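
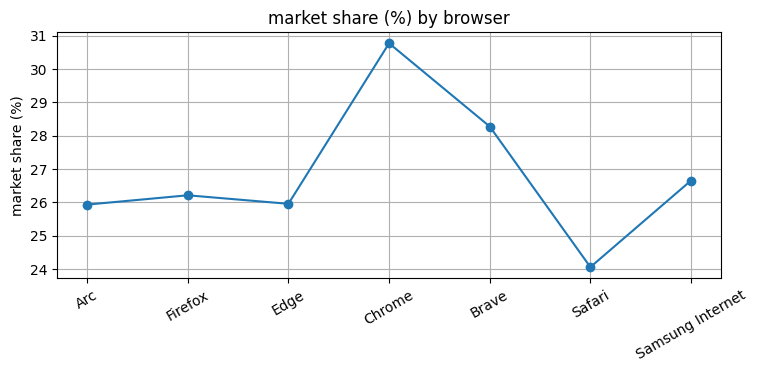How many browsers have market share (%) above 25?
6

Above 25: Arc, Firefox, Edge, Chrome, Brave, Samsung Internet.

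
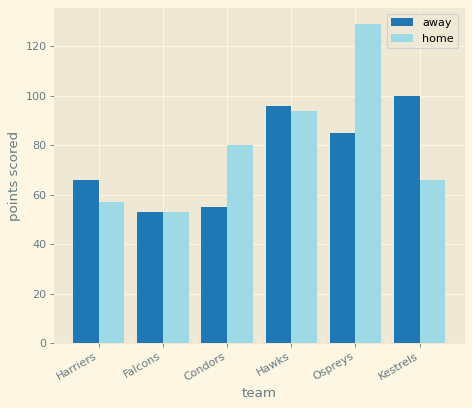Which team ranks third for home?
Condors

Top 4 for home: Ospreys ≈ 120, Hawks ≈ 100, Condors ≈ 80, Kestrels ≈ 60.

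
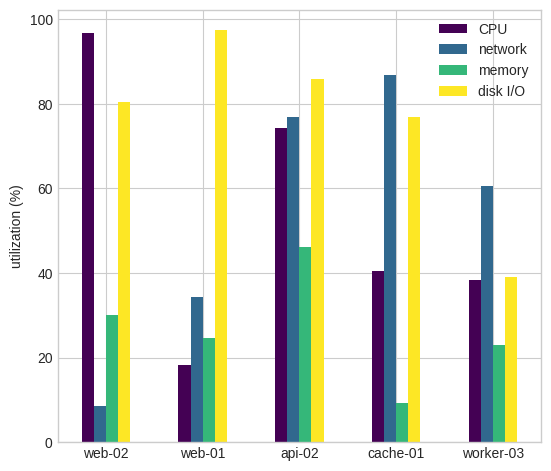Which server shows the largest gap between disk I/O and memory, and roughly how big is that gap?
web-01, ≈ 80 %

web-01: disk I/O ≈ 100, memory ≈ 20 → gap ≈ 80. Next-largest (cache-01) is only ≈ 70.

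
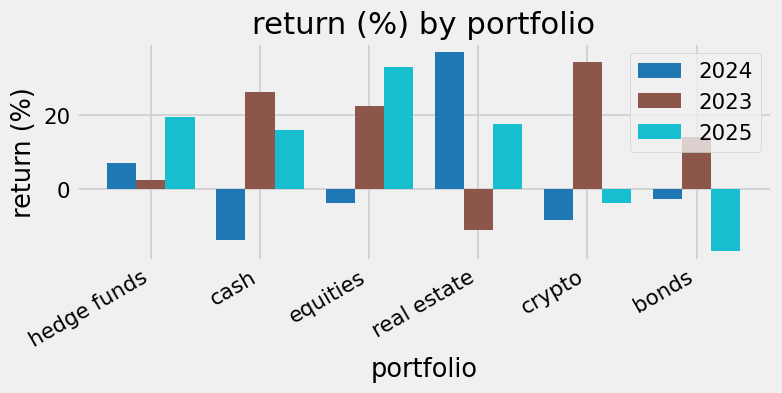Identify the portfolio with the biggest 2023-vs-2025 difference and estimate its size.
crypto, ≈ 40 %

crypto: 2023 ≈ 35, 2025 ≈ -5 → gap ≈ 40. Next-largest (bonds) is only ≈ 30.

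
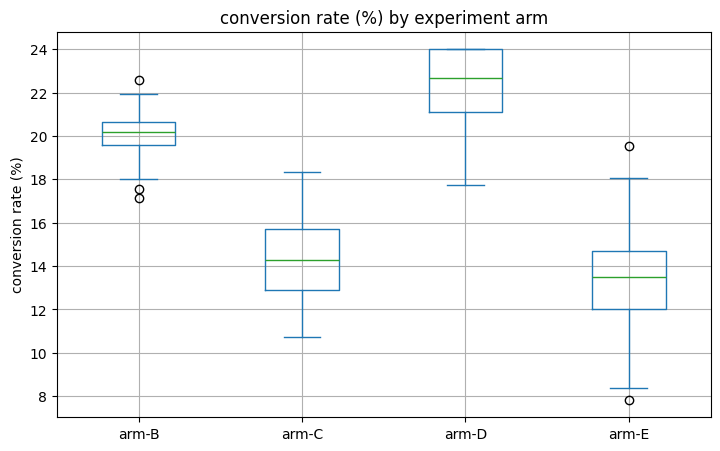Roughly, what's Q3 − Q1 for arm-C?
≈ 3

Q3 ≈ 16, Q1 ≈ 13; IQR ≈ 3.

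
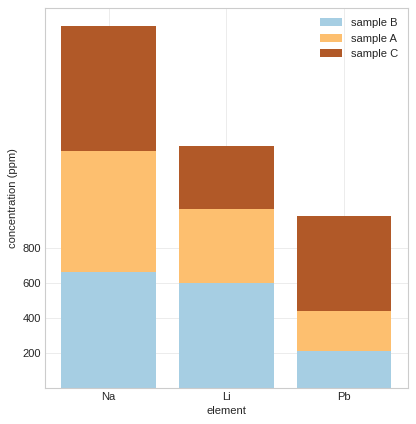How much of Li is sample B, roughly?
≈ 600

sample B top ≈ 600, bottom ≈ 0; segment ≈ 600.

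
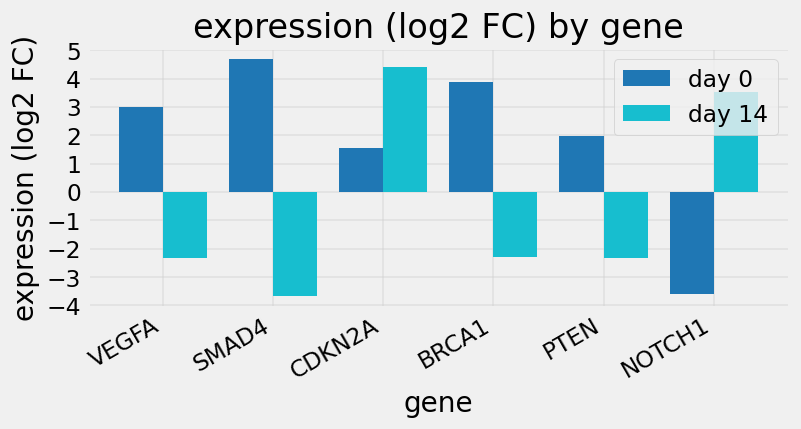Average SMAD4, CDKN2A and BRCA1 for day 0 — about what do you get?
(5 + 2 + 4) / 3 ≈ 4.

≈ 4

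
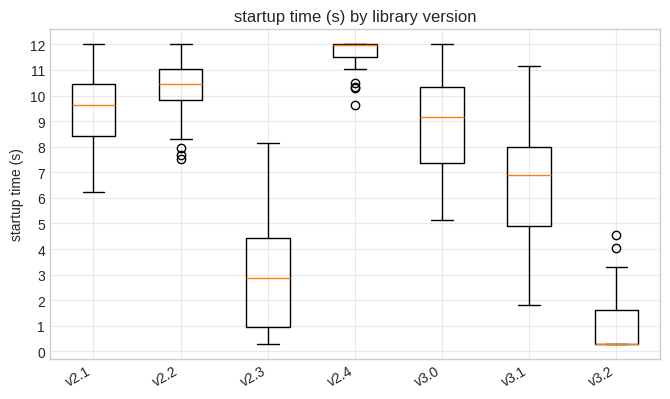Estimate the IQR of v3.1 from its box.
≈ 3

Q3 ≈ 8, Q1 ≈ 5; IQR ≈ 3.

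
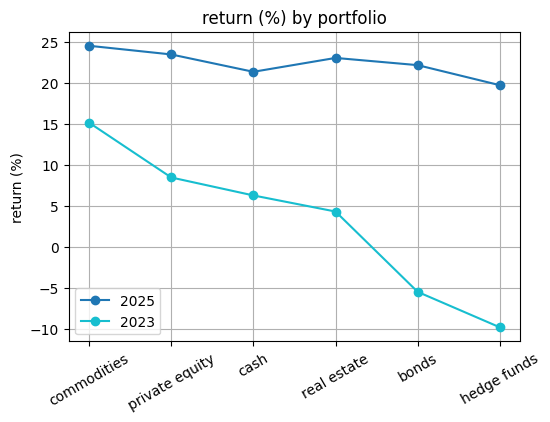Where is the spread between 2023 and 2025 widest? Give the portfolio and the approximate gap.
hedge funds: 2023 ≈ -10, 2025 ≈ 20 → gap ≈ 30. Next-largest (bonds) is only ≈ 25.

hedge funds, ≈ 30 %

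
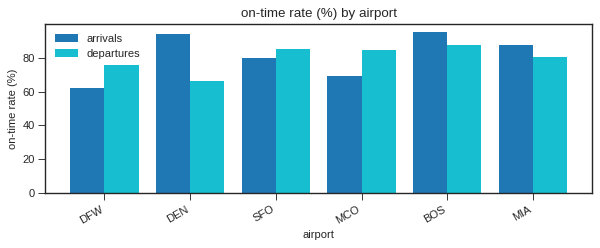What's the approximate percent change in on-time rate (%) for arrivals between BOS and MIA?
≈ -10%

BOS ≈ 100, MIA ≈ 90; (90 − 100) / 100 ≈ -10%.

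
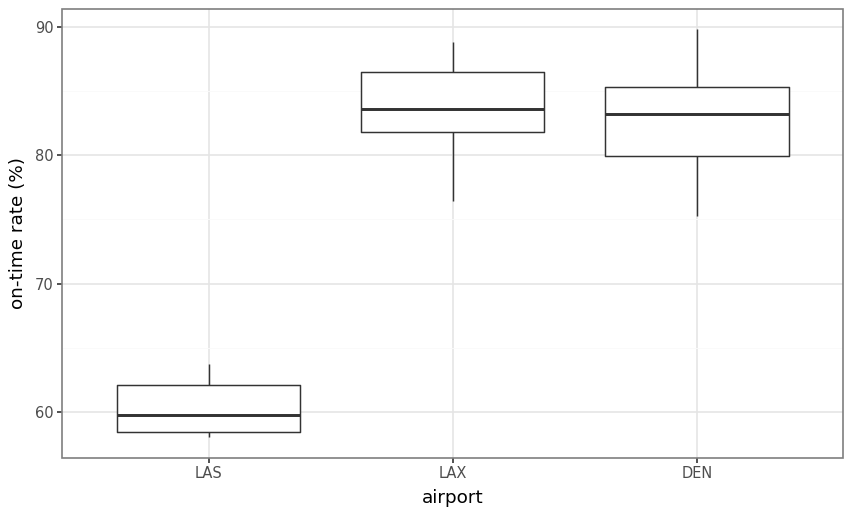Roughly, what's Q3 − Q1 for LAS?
Q3 ≈ 62, Q1 ≈ 58; IQR ≈ 4.

≈ 4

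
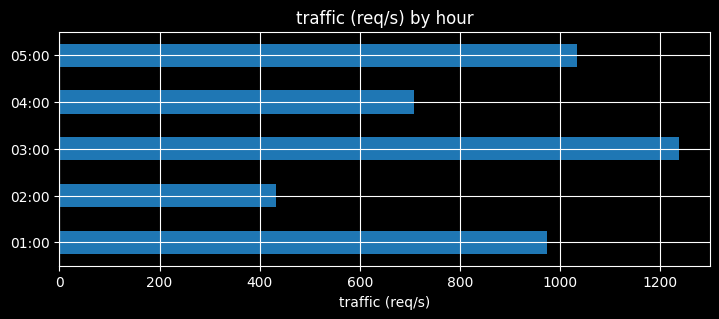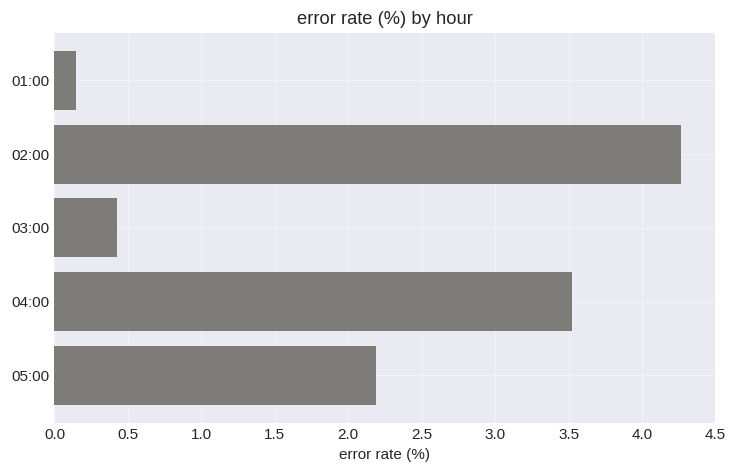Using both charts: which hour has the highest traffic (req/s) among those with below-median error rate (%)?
03:00

Chart 2 median error rate (%) ≈ 2; below-median hours: 01:00, 03:00. Among those, 03:00 has the highest traffic (req/s) (≈ 1200).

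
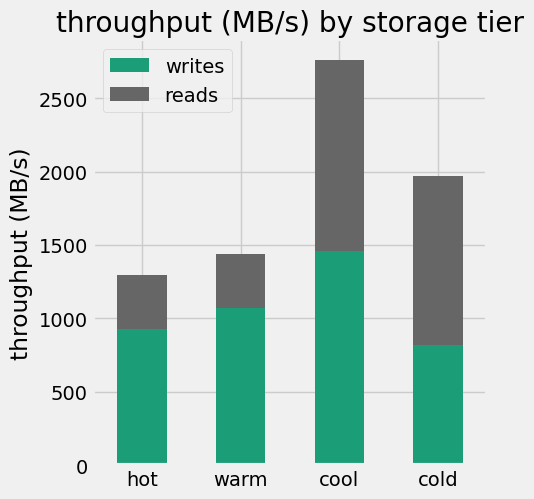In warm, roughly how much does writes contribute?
writes top ≈ 1000, bottom ≈ 0; segment ≈ 1000.

≈ 1000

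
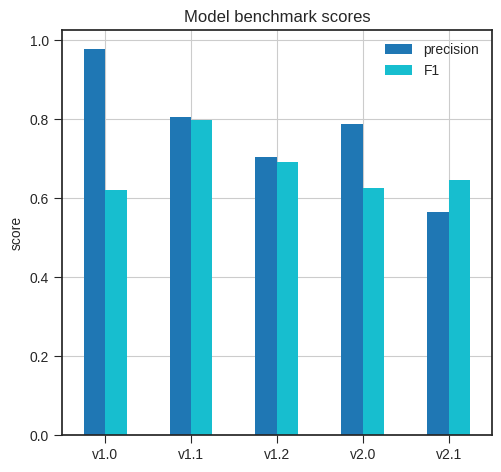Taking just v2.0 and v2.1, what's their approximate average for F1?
(0.6 + 0.6) / 2 ≈ 0.6.

≈ 0.6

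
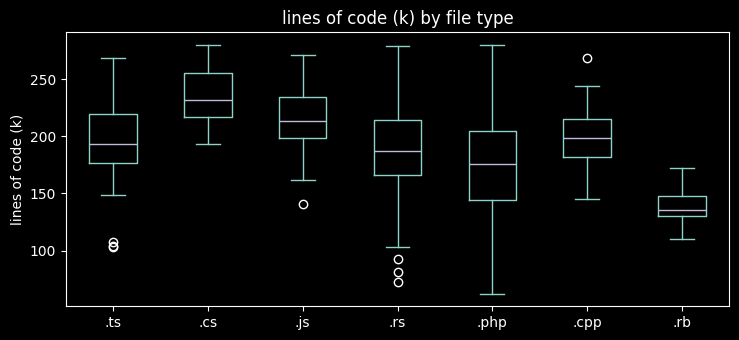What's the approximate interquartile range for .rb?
≈ 20

Q3 ≈ 150, Q1 ≈ 130; IQR ≈ 20.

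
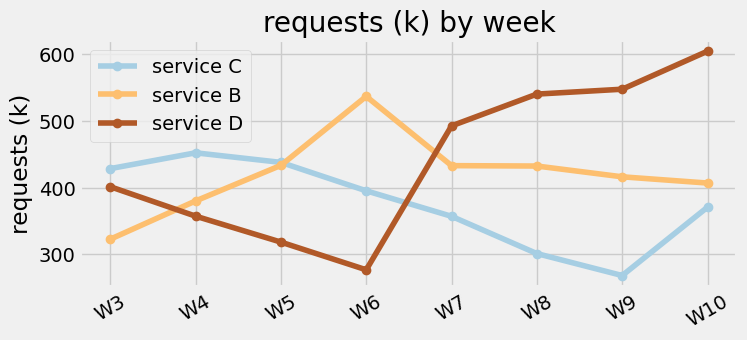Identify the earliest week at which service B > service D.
W3: service B ≈ 300 vs service D ≈ 400 (not yet); W4: service B ≈ 400 vs service D ≈ 350 (first crossover).

W4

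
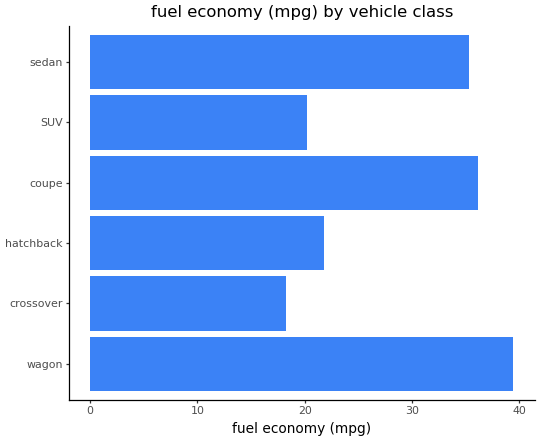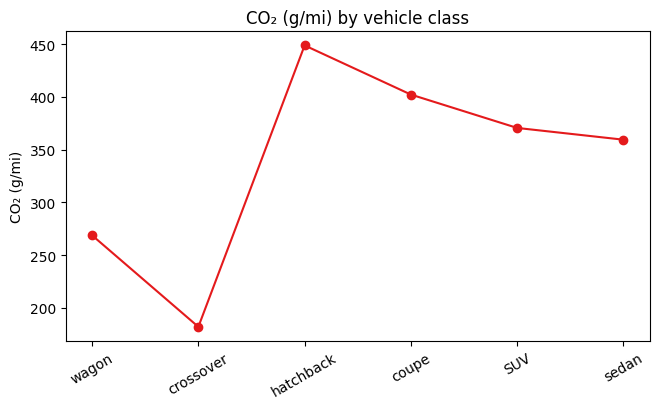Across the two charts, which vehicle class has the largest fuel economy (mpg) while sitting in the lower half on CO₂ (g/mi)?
Chart 2 median CO₂ (g/mi) ≈ 350; below-median vehicle classes: wagon, crossover, sedan. Among those, wagon has the highest fuel economy (mpg) (≈ 40).

wagon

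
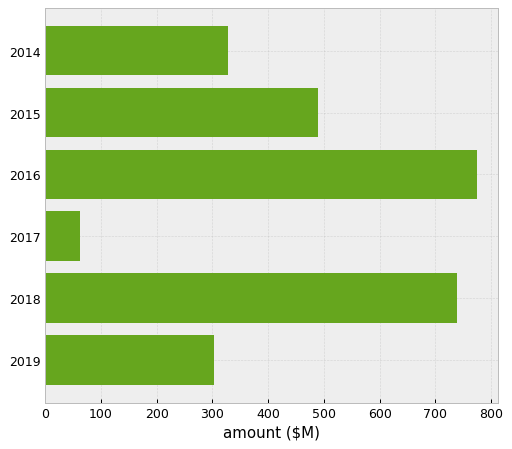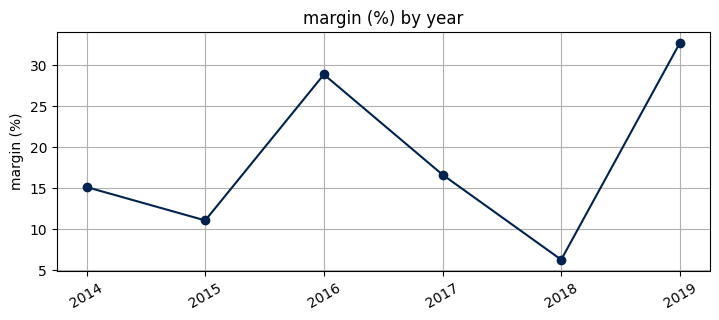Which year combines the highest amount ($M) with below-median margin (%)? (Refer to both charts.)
Chart 2 median margin (%) ≈ 15; below-median years: 2014, 2015, 2018. Among those, 2018 has the highest amount ($M) (≈ 700).

2018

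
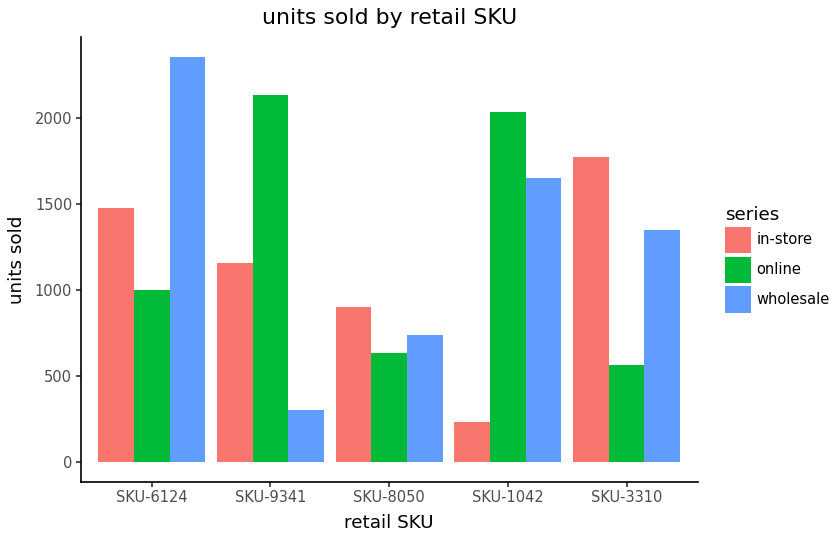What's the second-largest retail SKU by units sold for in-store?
Top 3 for in-store: SKU-3310 ≈ 1800, SKU-6124 ≈ 1400, SKU-9341 ≈ 1200.

SKU-6124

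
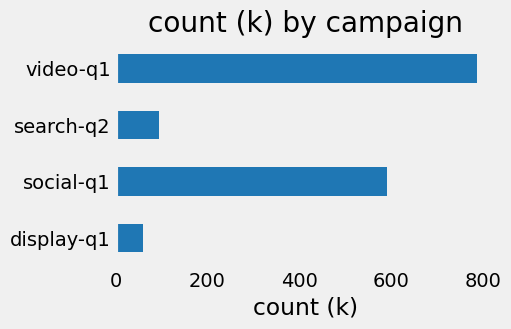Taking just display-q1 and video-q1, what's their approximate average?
≈ 450

(100 + 800) / 2 ≈ 450.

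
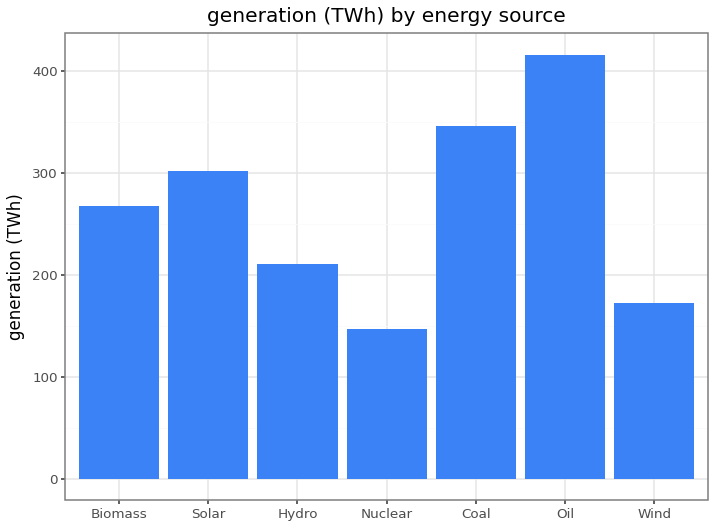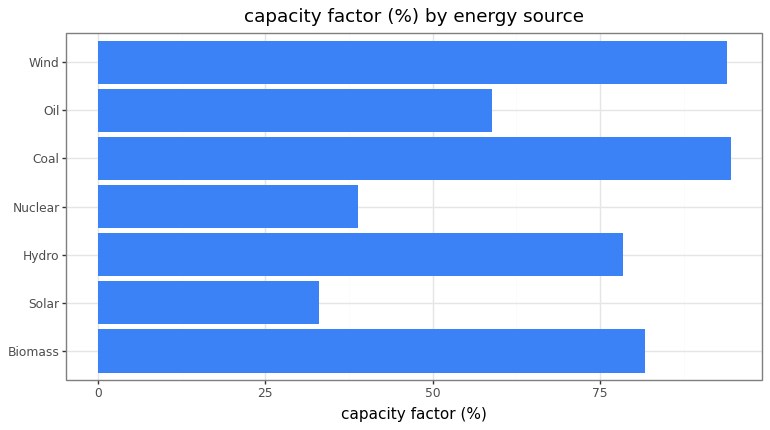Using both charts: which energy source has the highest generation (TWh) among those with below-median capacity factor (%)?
Chart 2 median capacity factor (%) ≈ 80; below-median energy sources: Solar, Nuclear, Oil. Among those, Oil has the highest generation (TWh) (≈ 400).

Oil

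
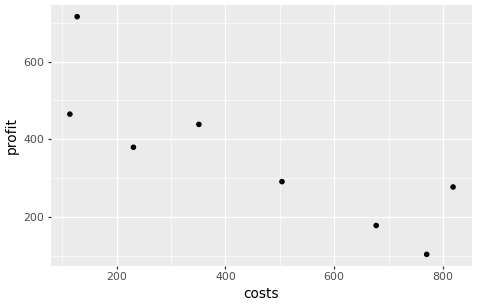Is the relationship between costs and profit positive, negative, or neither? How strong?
Points are negatively correlated; strong (|r| ≈ 0.8).

negative, strong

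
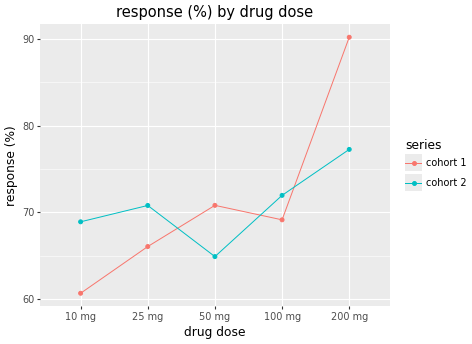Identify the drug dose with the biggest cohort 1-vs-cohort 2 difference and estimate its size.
200 mg, ≈ 15 %

200 mg: cohort 1 ≈ 90, cohort 2 ≈ 75 → gap ≈ 15. Next-largest (10 mg) is only ≈ 10.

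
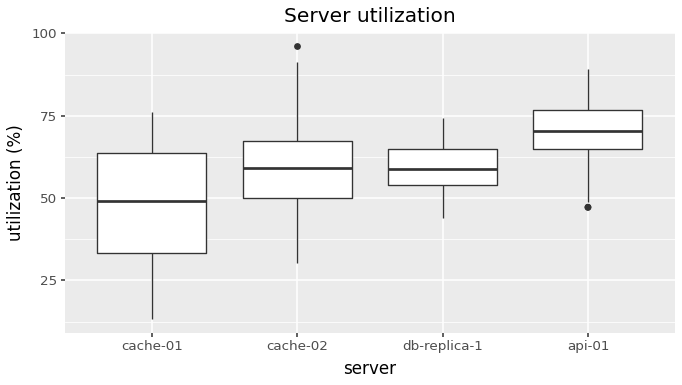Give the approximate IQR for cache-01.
≈ 30

Q3 ≈ 64, Q1 ≈ 34; IQR ≈ 30.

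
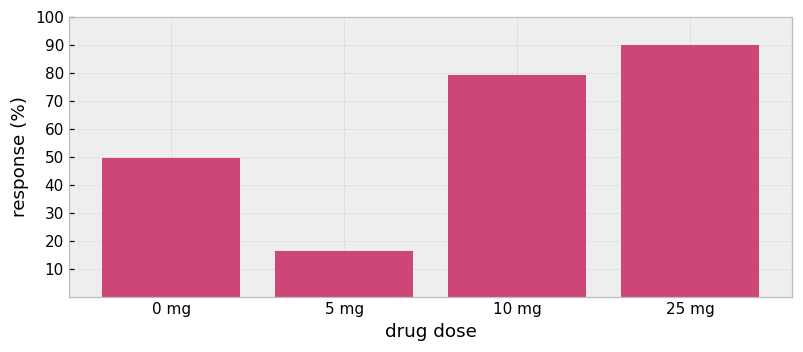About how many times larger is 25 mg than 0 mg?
≈ 1.8×

25 mg ≈ 90, 0 mg ≈ 50; 90/50 ≈ 1.8.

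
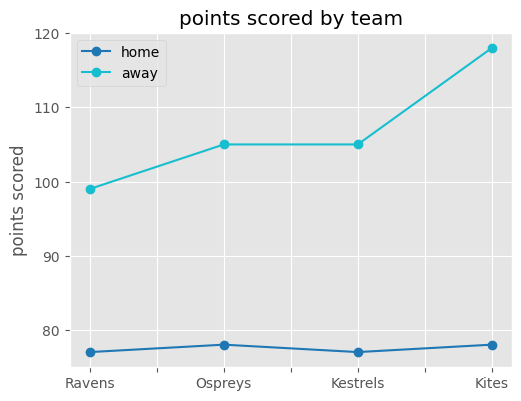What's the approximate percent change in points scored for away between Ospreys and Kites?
≈ +14.3%

Ospreys ≈ 105, Kites ≈ 120; (120 − 105) / 105 ≈ +14.3%.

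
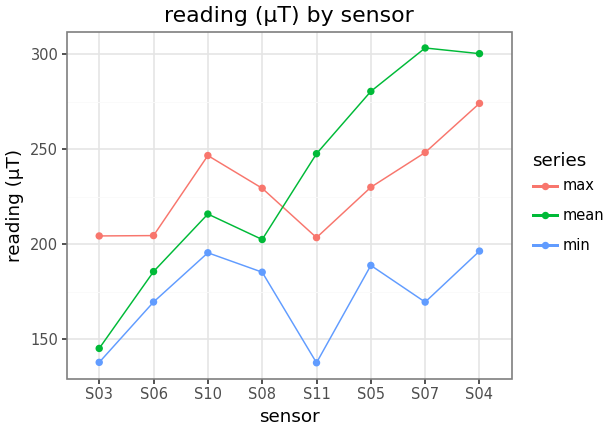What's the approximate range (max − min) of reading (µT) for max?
≈ 80

Max S04 ≈ 280, min S11 ≈ 200; range ≈ 80.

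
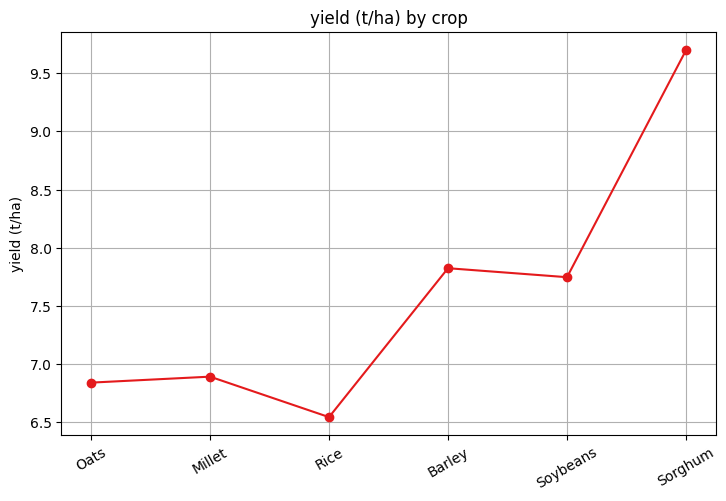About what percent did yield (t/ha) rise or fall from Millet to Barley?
Millet ≈ 7.0, Barley ≈ 8.0; (8.0 − 7.0) / 7.0 ≈ +14.3%.

≈ +14.3%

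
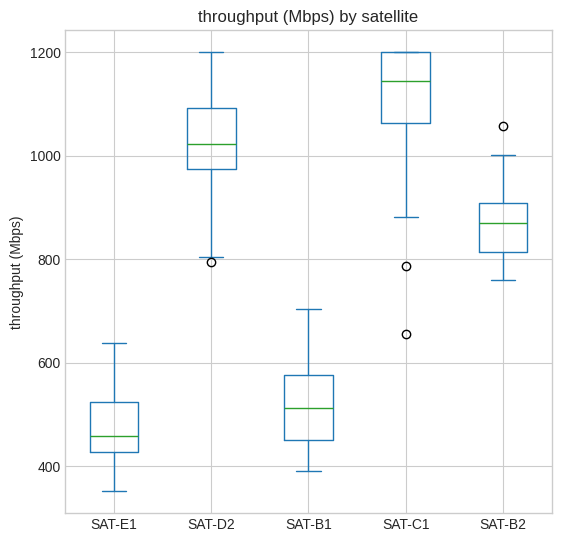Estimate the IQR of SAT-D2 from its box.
Q3 ≈ 1100, Q1 ≈ 1000; IQR ≈ 100.

≈ 100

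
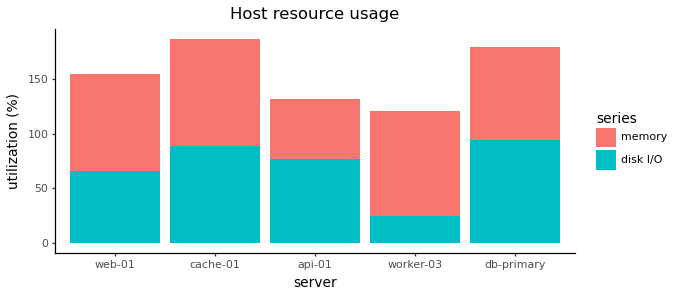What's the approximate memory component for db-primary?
≈ 80

memory top ≈ 180, bottom ≈ 100; segment ≈ 80.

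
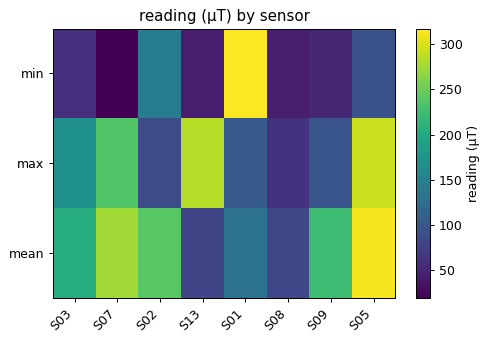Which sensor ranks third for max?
S07

Top 4 for max: S05 ≈ 300, S13 ≈ 275, S07 ≈ 225, S03 ≈ 175.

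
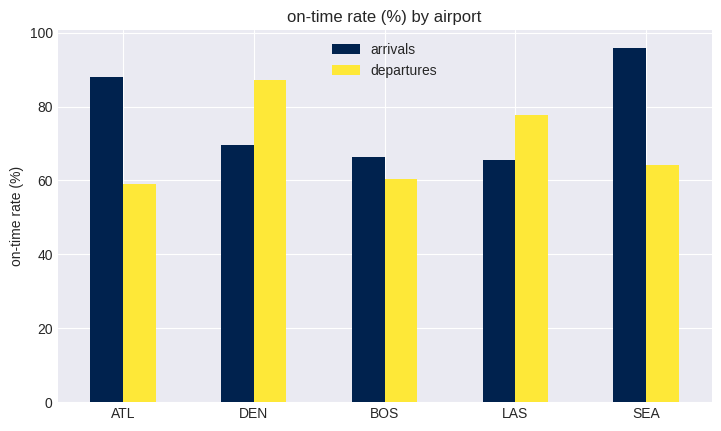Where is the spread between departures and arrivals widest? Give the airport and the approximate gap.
SEA, ≈ 40 %

SEA: departures ≈ 60, arrivals ≈ 100 → gap ≈ 40. Next-largest (ATL) is only ≈ 30.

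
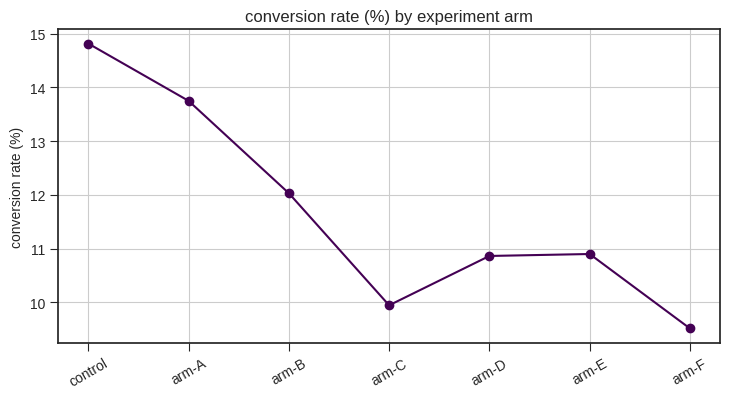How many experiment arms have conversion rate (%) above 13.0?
2

Above 13.0: control, arm-A.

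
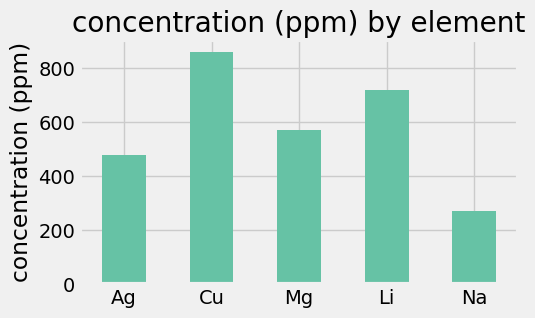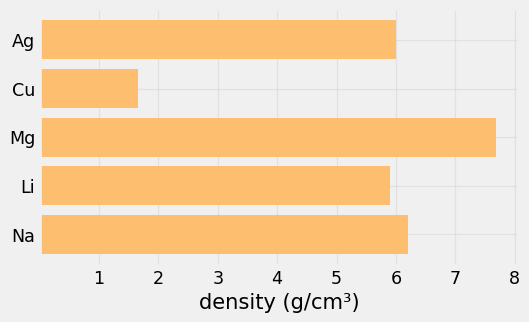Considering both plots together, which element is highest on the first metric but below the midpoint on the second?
Chart 2 median density (g/cm³) ≈ 6; below-median elements: Cu, Li. Among those, Cu has the highest concentration (ppm) (≈ 900).

Cu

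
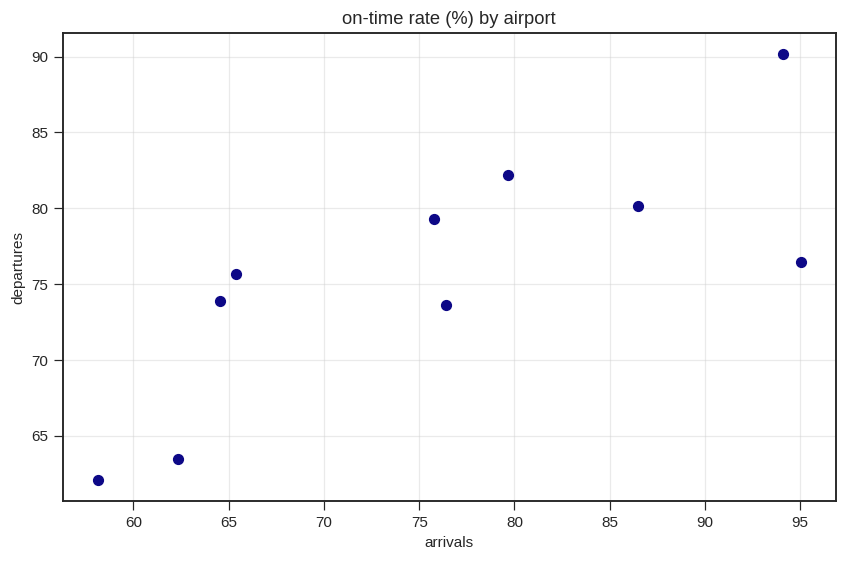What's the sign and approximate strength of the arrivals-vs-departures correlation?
positive, strong

Points are positively correlated; strong (|r| ≈ 0.8).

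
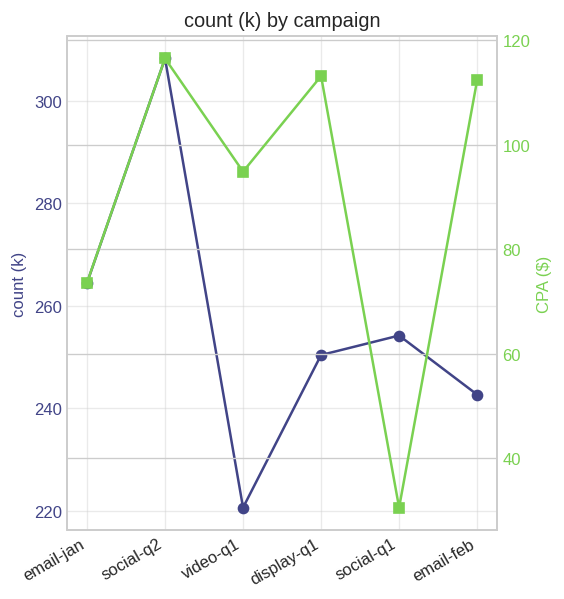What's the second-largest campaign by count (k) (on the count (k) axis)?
email-jan

Top 3 (on the count (k) axis): social-q2 ≈ 310, email-jan ≈ 260, social-q1 ≈ 250.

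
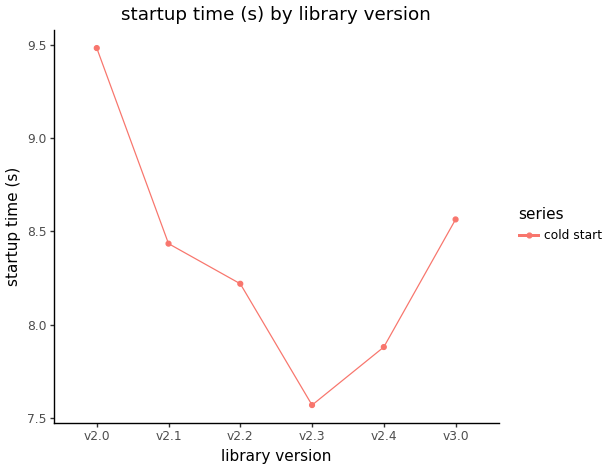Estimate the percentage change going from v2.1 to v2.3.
≈ -9.5%

v2.1 ≈ 8.4, v2.3 ≈ 7.6; (7.6 − 8.4) / 8.4 ≈ -9.5%.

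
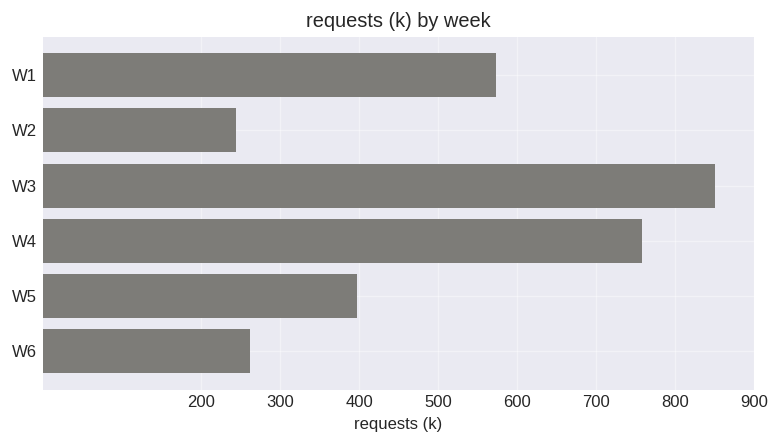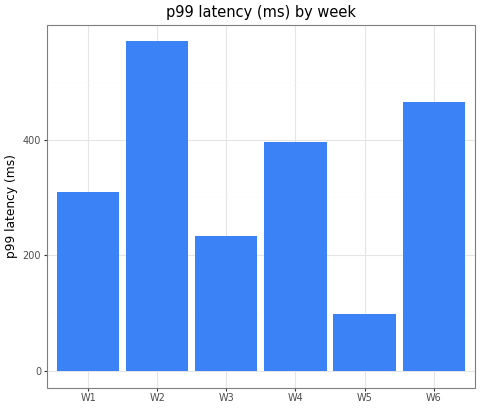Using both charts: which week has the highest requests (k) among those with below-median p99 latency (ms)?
Chart 2 median p99 latency (ms) ≈ 400; below-median weeks: W1, W3, W5. Among those, W3 has the highest requests (k) (≈ 900).

W3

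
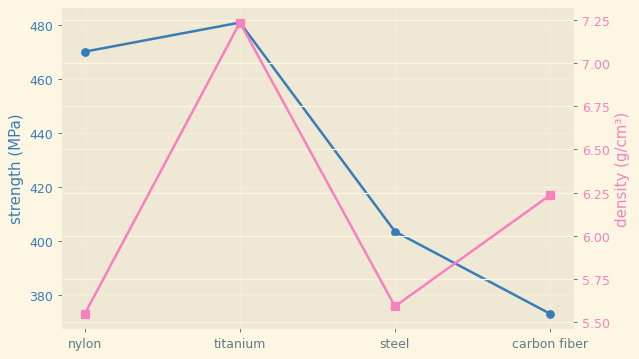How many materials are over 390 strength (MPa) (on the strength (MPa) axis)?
3

Above 390: nylon, titanium, steel.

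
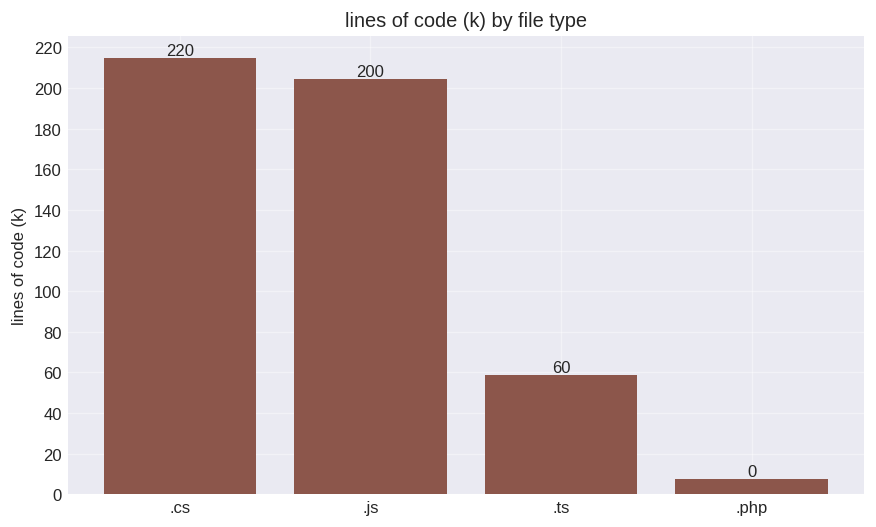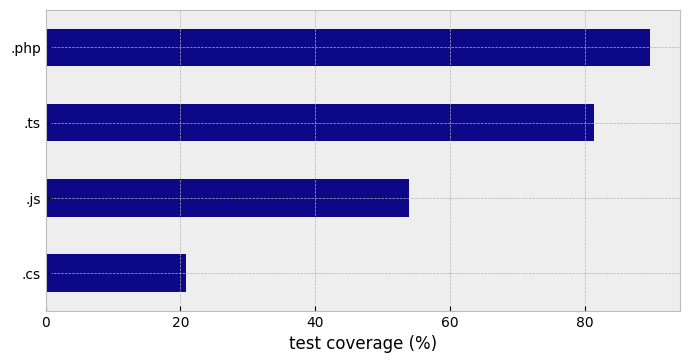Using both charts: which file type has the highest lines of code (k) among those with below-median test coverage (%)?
Chart 2 median test coverage (%) ≈ 70; below-median file types: .cs, .js. Among those, .cs has the highest lines of code (k) (≈ 220).

.cs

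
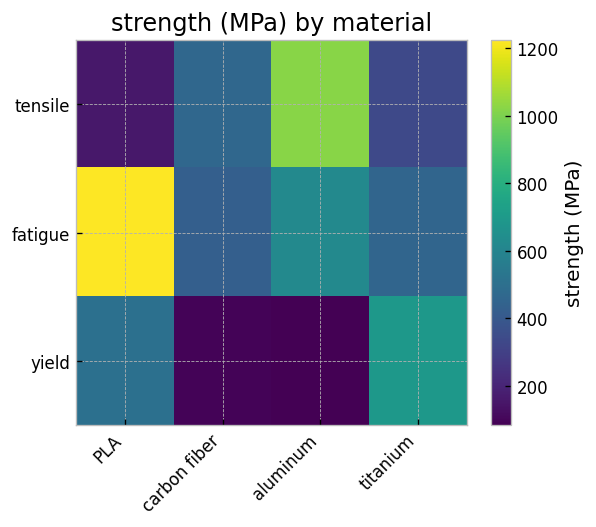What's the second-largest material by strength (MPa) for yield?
PLA

Top 3 for yield: titanium ≈ 700, PLA ≈ 500, carbon fiber ≈ 100.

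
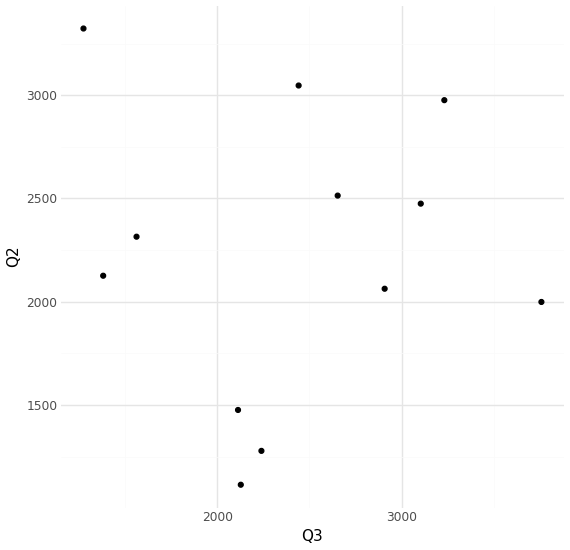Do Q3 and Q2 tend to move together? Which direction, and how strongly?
no clear correlation

Points are roughly uncorrelated; weak (|r| ≈ 0.0).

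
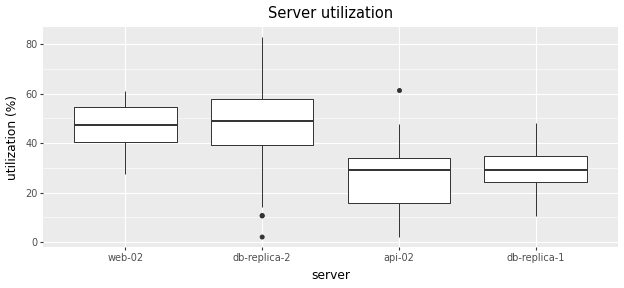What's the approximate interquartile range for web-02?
≈ 14

Q3 ≈ 54, Q1 ≈ 40; IQR ≈ 14.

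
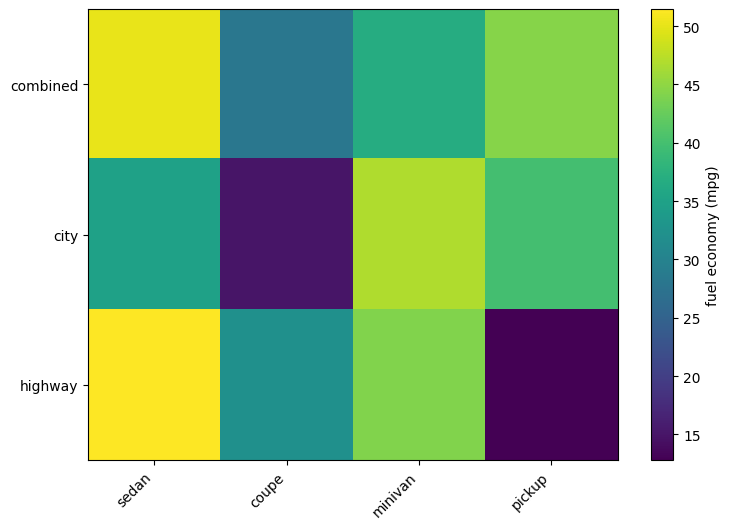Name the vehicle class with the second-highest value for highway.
minivan

Top 3 for highway: sedan ≈ 50, minivan ≈ 45, coupe ≈ 30.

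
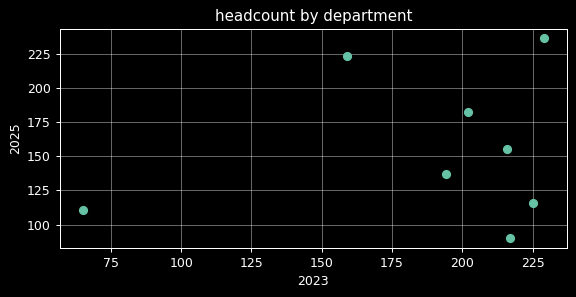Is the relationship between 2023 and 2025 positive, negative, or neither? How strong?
no clear correlation

Points are roughly uncorrelated; weak (|r| ≈ 0.2).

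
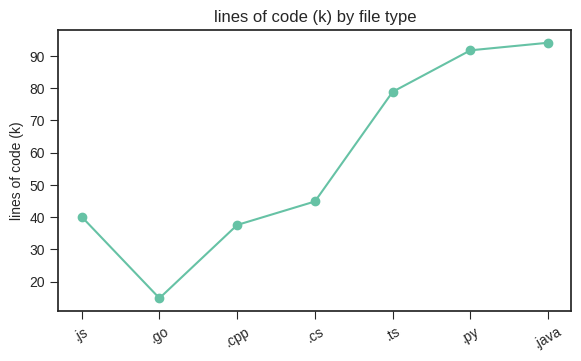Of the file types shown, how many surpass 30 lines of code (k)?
6

Above 30: .js, .cpp, .cs, .ts, .py, .java.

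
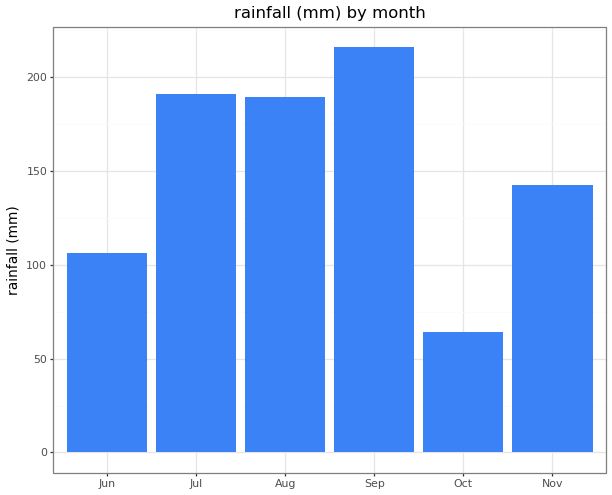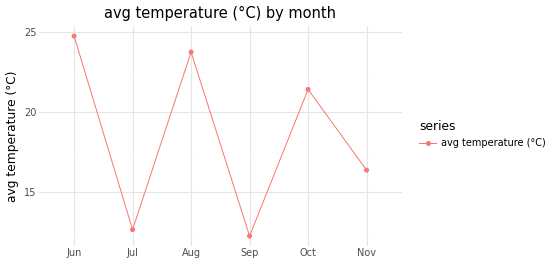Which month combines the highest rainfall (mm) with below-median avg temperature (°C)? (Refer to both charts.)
Sep

Chart 2 median avg temperature (°C) ≈ 20; below-median months: Jul, Sep, Nov. Among those, Sep has the highest rainfall (mm) (≈ 220).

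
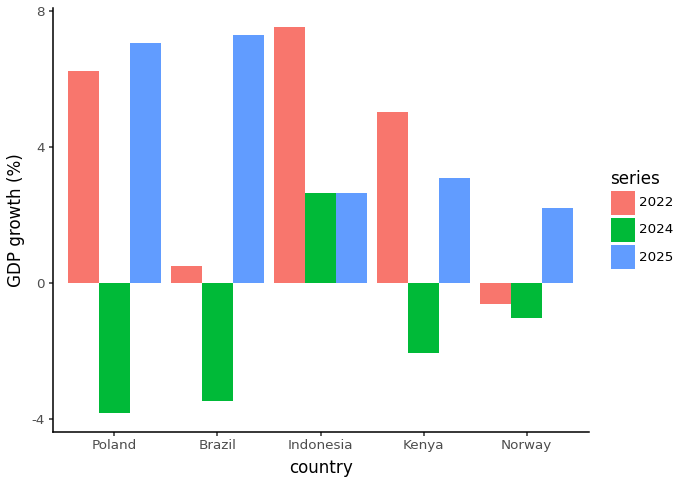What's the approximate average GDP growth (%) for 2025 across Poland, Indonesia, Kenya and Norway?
≈ 4

(7 + 3 + 3 + 2) / 4 ≈ 4.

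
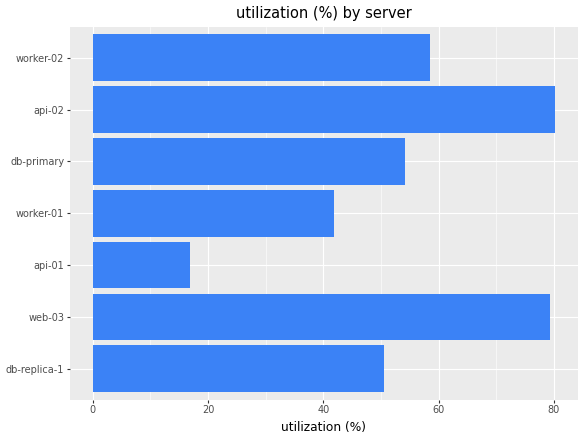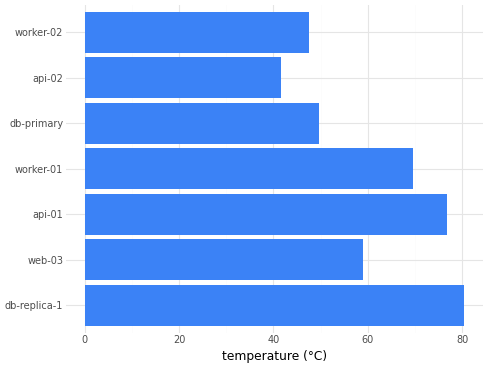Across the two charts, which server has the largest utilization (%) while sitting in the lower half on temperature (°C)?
Chart 2 median temperature (°C) ≈ 60; below-median servers: db-primary, api-02, worker-02. Among those, api-02 has the highest utilization (%) (≈ 80).

api-02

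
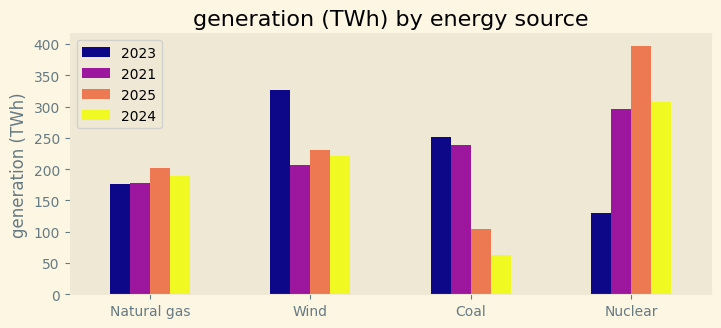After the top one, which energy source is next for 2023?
Coal

Top 3 for 2023: Wind ≈ 350, Coal ≈ 250, Natural gas ≈ 200.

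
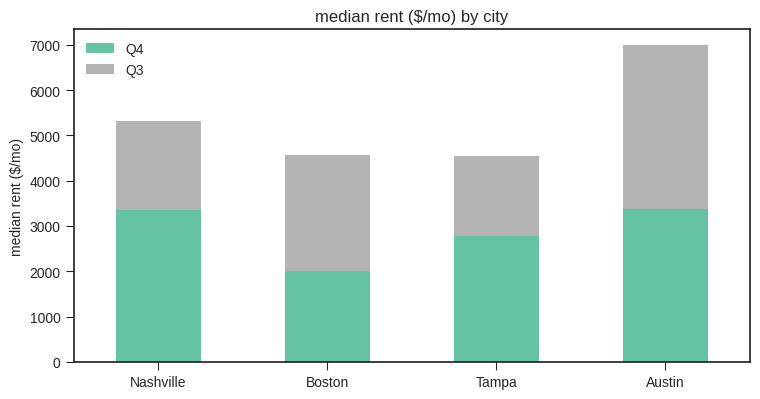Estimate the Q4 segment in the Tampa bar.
≈ 3000

Q4 top ≈ 3000, bottom ≈ 0; segment ≈ 3000.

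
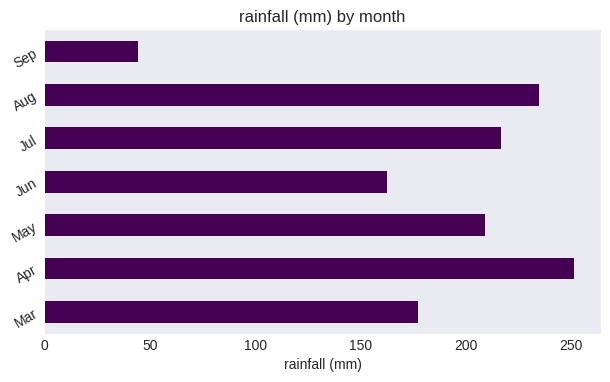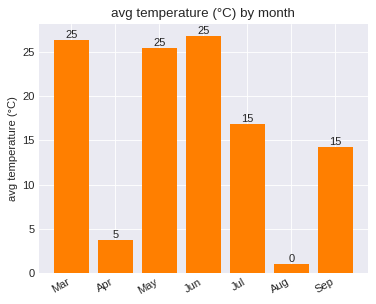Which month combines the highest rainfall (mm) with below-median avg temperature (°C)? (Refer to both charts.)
Apr

Chart 2 median avg temperature (°C) ≈ 15; below-median months: Apr, Aug, Sep. Among those, Apr has the highest rainfall (mm) (≈ 250).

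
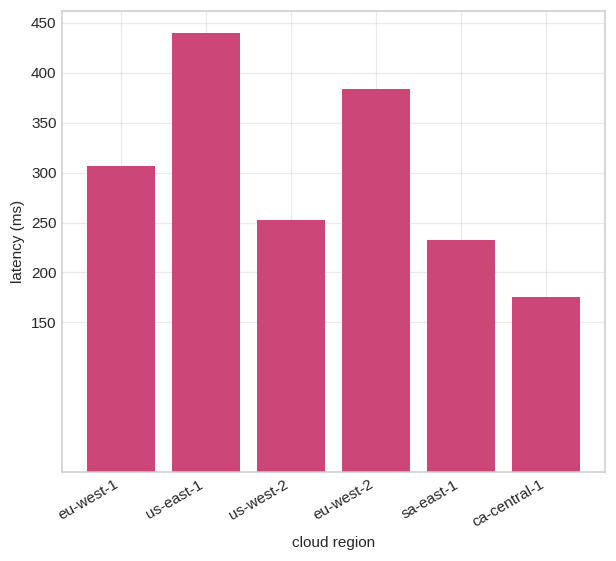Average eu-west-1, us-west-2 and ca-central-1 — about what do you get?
(300 + 250 + 200) / 3 ≈ 250.

≈ 250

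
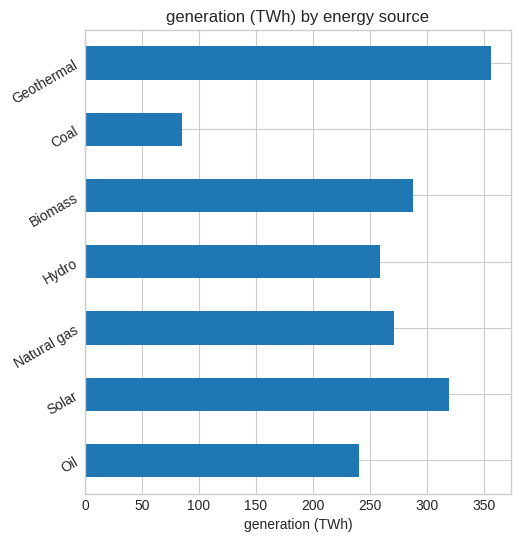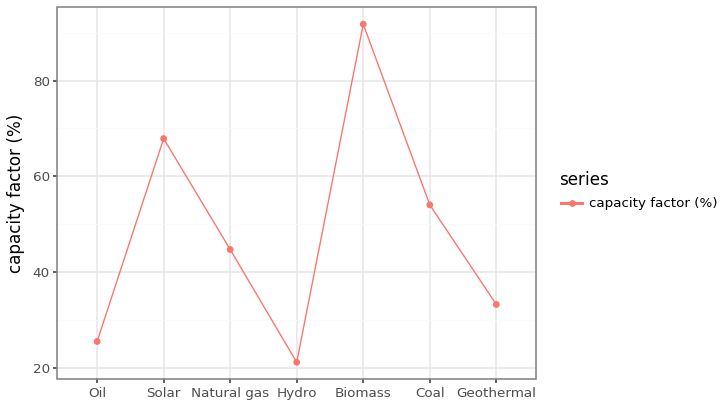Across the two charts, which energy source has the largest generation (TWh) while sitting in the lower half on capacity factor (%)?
Geothermal

Chart 2 median capacity factor (%) ≈ 40; below-median energy sources: Oil, Hydro, Geothermal. Among those, Geothermal has the highest generation (TWh) (≈ 350).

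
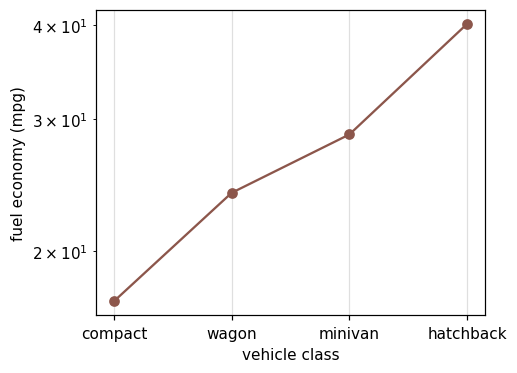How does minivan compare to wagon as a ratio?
minivan ≈ 28, wagon ≈ 24; 28/24 ≈ 1.17.

≈ 1.17×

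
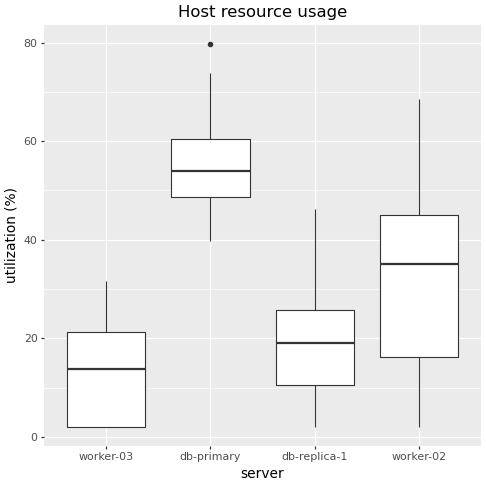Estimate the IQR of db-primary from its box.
≈ 10

Q3 ≈ 60, Q1 ≈ 50; IQR ≈ 10.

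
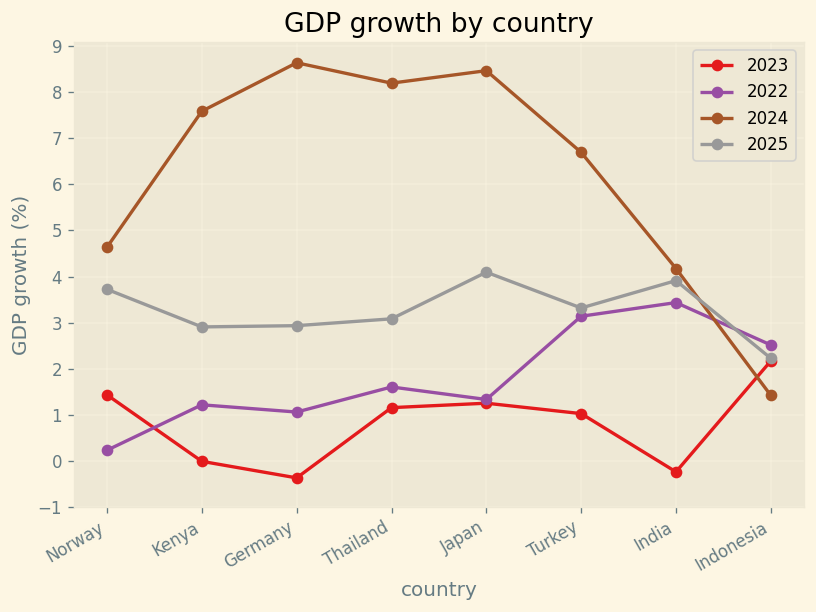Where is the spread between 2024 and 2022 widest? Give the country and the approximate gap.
Germany: 2024 ≈ 9, 2022 ≈ 1 → gap ≈ 8. Next-largest (Japan) is only ≈ 7.

Germany, ≈ 8 %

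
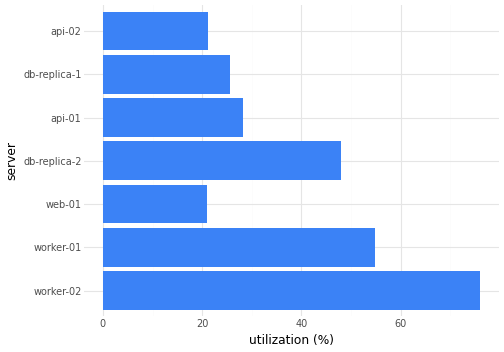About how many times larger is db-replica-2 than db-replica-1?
db-replica-2 ≈ 50, db-replica-1 ≈ 30; 50/30 ≈ 1.67.

≈ 1.67×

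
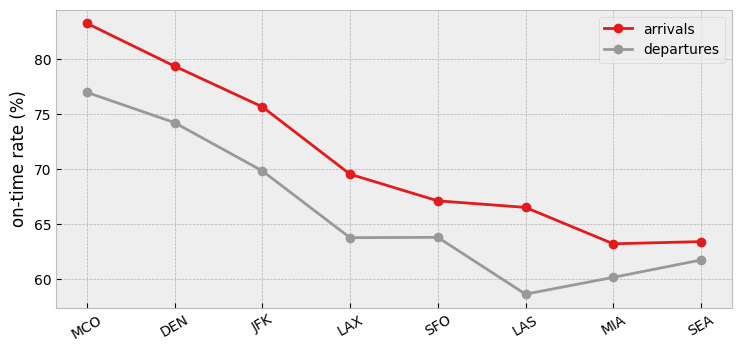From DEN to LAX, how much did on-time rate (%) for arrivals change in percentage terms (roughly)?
DEN ≈ 80, LAX ≈ 70; (70 − 80) / 80 ≈ -12.5%.

≈ -12.5%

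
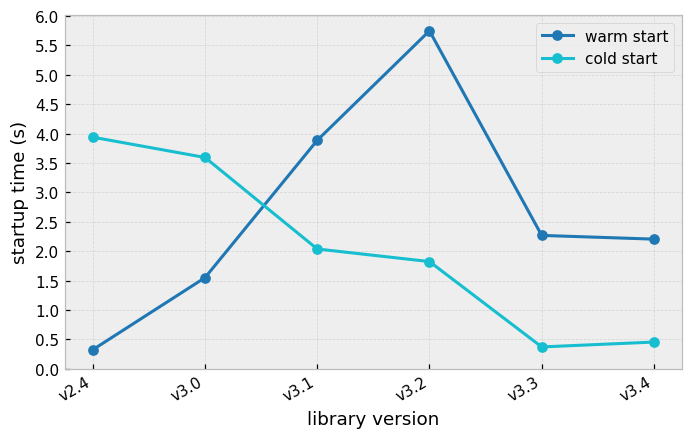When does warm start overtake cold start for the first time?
v3.1

v3.0: warm start ≈ 1.5 vs cold start ≈ 3.5 (not yet); v3.1: warm start ≈ 4.0 vs cold start ≈ 2.0 (first crossover).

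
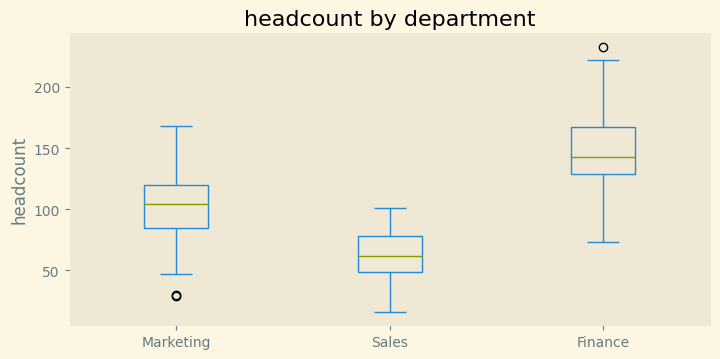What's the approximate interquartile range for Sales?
Q3 ≈ 80, Q1 ≈ 50; IQR ≈ 30.

≈ 30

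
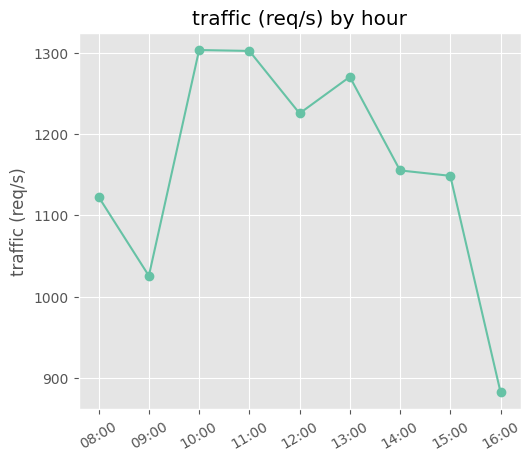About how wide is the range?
Max 10:00 ≈ 1300, min 16:00 ≈ 900; range ≈ 400.

≈ 400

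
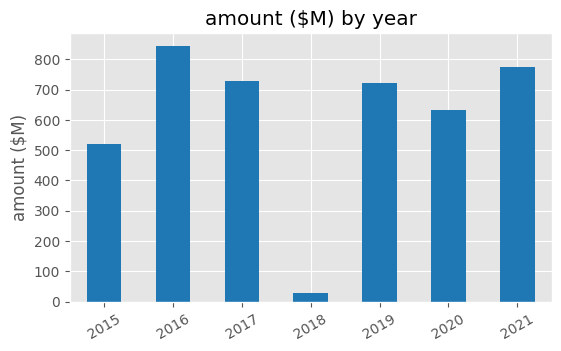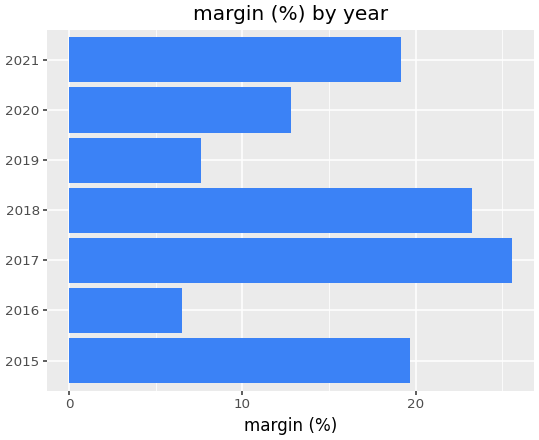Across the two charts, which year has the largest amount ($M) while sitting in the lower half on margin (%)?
2016

Chart 2 median margin (%) ≈ 20; below-median years: 2016, 2019, 2020. Among those, 2016 has the highest amount ($M) (≈ 800).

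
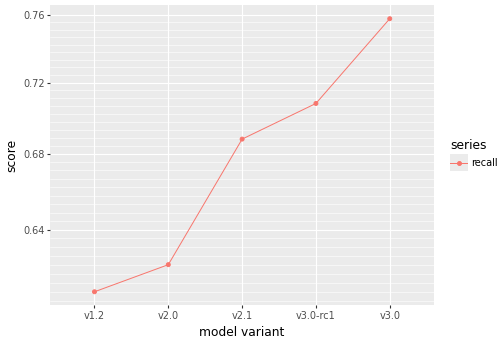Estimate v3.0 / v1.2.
v3.0 ≈ 0.76, v1.2 ≈ 0.60; 0.76/0.60 ≈ 1.27.

≈ 1.27×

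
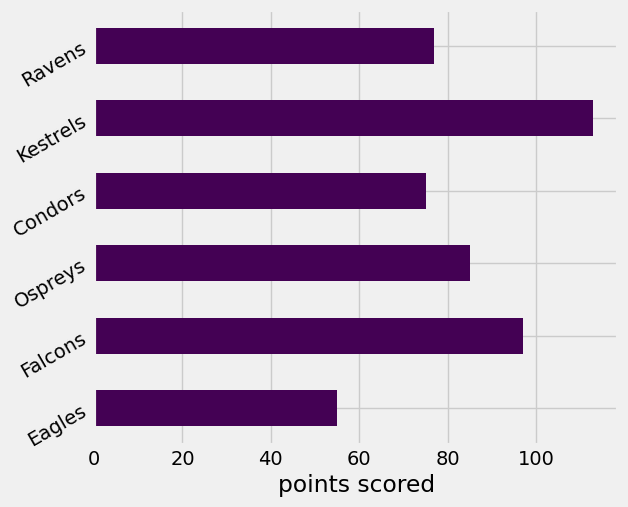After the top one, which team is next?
Falcons

Top 3: Kestrels ≈ 110, Falcons ≈ 100, Ospreys ≈ 80.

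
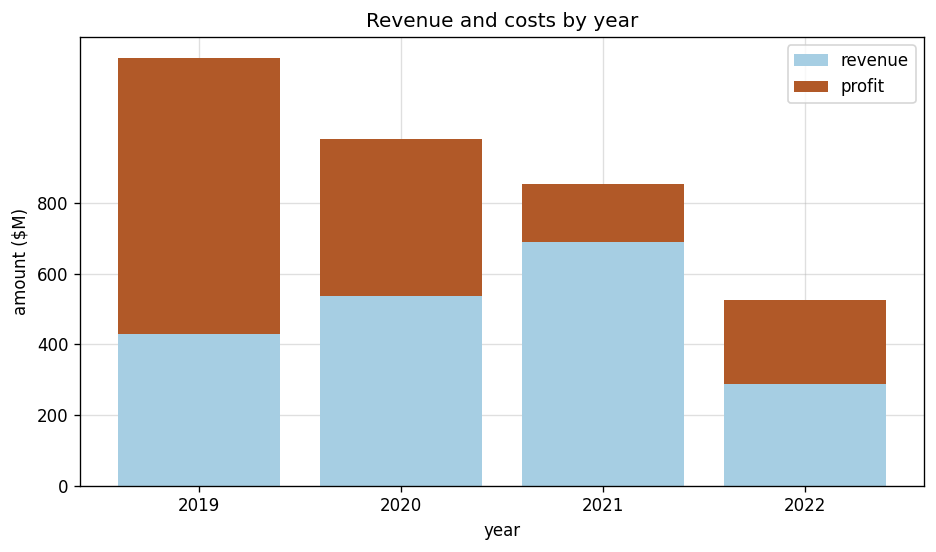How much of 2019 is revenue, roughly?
≈ 400

revenue top ≈ 400, bottom ≈ 0; segment ≈ 400.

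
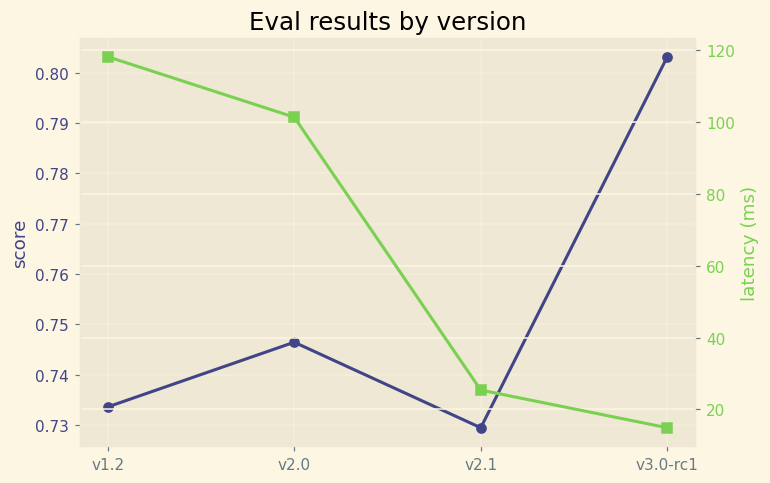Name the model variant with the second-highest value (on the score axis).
Top 3 (on the score axis): v3.0-rc1 ≈ 0.80, v2.0 ≈ 0.75, v1.2 ≈ 0.73.

v2.0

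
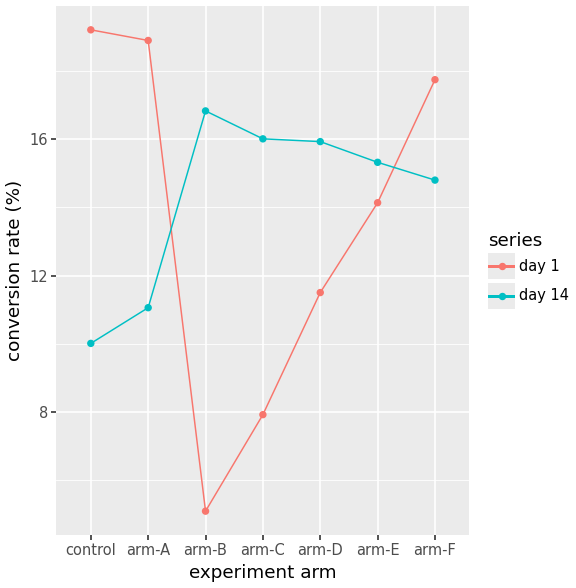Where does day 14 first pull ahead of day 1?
arm-B

arm-A: day 14 ≈ 12 vs day 1 ≈ 18 (not yet); arm-B: day 14 ≈ 16 vs day 1 ≈ 6 (first crossover).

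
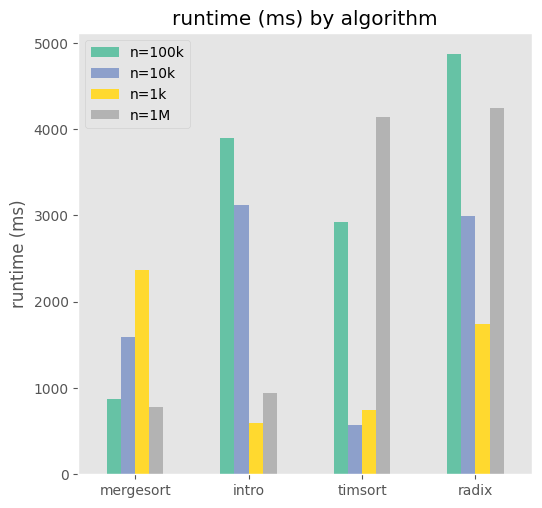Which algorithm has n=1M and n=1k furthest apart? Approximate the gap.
timsort, ≈ 3500 ms

timsort: n=1M ≈ 4000, n=1k ≈ 500 → gap ≈ 3500. Next-largest (radix) is only ≈ 2500.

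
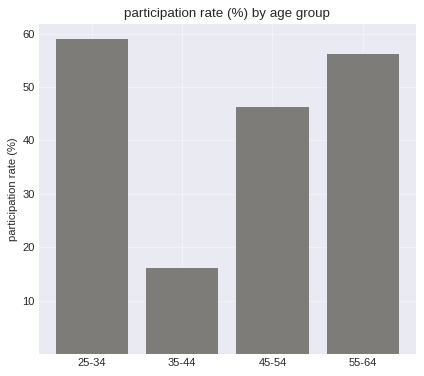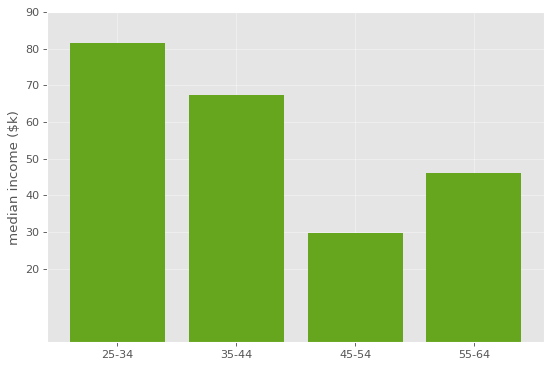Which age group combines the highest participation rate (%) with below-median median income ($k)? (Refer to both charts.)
55-64

Chart 2 median median income ($k) ≈ 60; below-median age groups: 45-54, 55-64. Among those, 55-64 has the highest participation rate (%) (≈ 60).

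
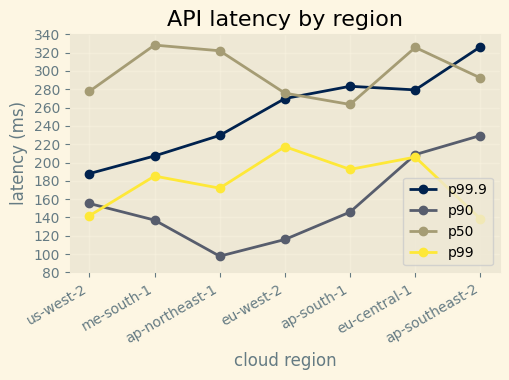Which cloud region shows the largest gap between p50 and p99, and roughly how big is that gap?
ap-southeast-2, ≈ 160 ms

ap-southeast-2: p50 ≈ 300, p99 ≈ 140 → gap ≈ 160. Next-largest (ap-northeast-1) is only ≈ 140.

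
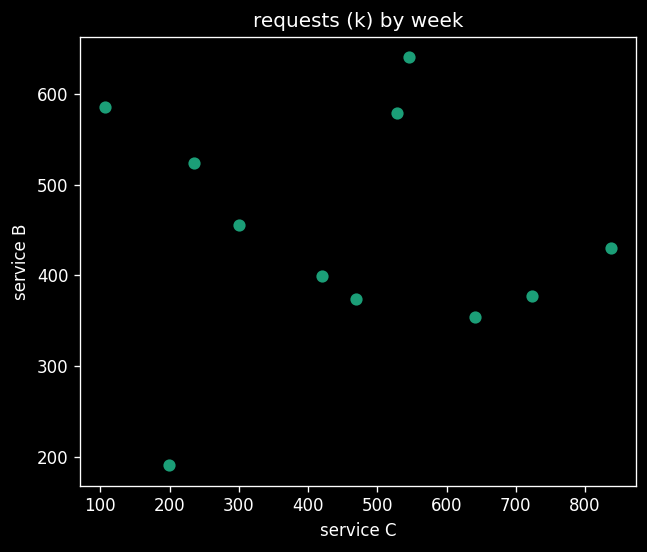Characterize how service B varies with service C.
no clear correlation

Points are roughly uncorrelated; weak (|r| ≈ 0.1).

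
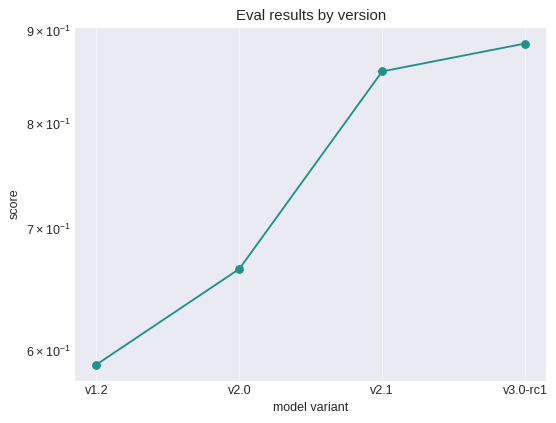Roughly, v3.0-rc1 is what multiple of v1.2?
v3.0-rc1 ≈ 0.90, v1.2 ≈ 0.60; 0.90/0.60 ≈ 1.5.

≈ 1.5×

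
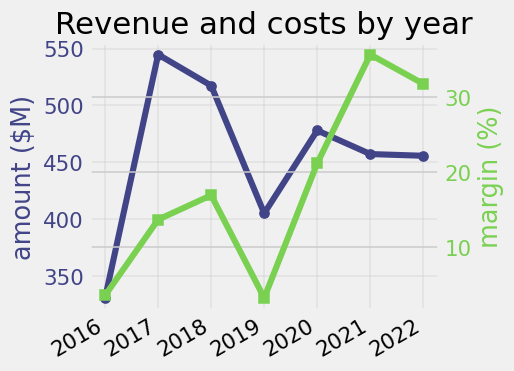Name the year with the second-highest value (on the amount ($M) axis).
Top 3 (on the amount ($M) axis): 2017 ≈ 540, 2018 ≈ 520, 2020 ≈ 480.

2018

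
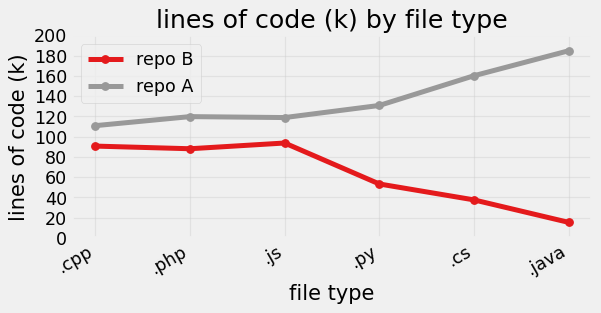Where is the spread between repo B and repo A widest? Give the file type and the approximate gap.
.java, ≈ 160 k

.java: repo B ≈ 20, repo A ≈ 180 → gap ≈ 160. Next-largest (.cs) is only ≈ 120.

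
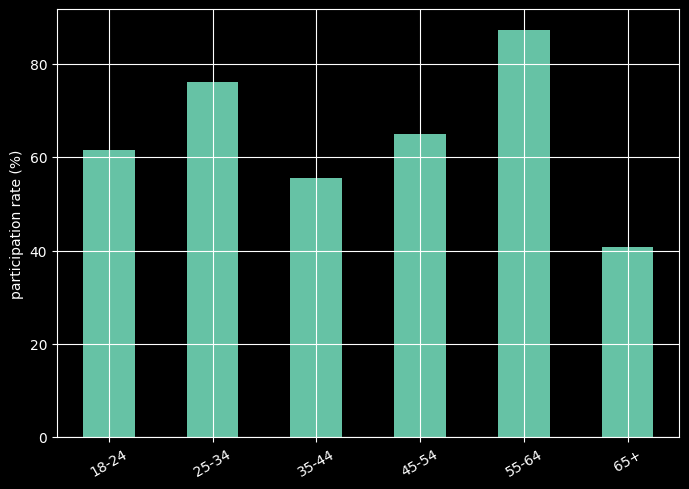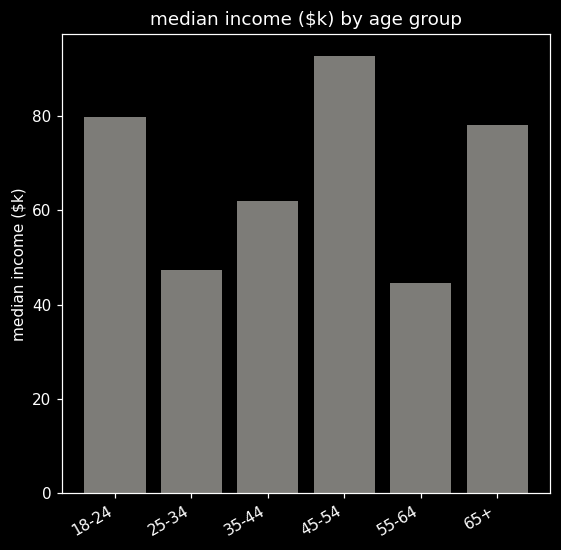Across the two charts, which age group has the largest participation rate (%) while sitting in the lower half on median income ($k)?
55-64

Chart 2 median median income ($k) ≈ 70; below-median age groups: 25-34, 35-44, 55-64. Among those, 55-64 has the highest participation rate (%) (≈ 90).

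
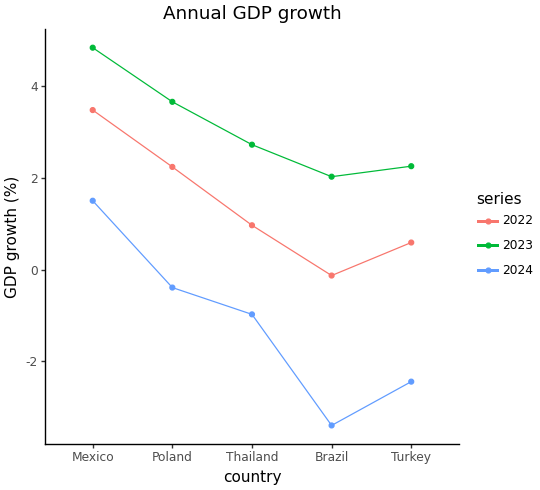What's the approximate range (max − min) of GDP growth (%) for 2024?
≈ 5

Max Mexico ≈ 2, min Brazil ≈ -3; range ≈ 5.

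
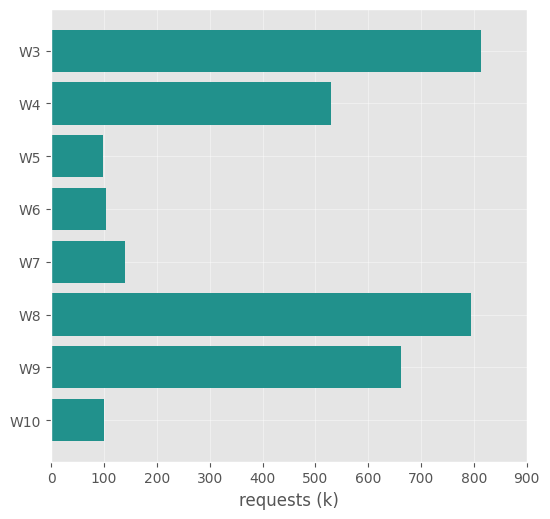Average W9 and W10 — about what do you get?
≈ 400

(700 + 100) / 2 ≈ 400.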